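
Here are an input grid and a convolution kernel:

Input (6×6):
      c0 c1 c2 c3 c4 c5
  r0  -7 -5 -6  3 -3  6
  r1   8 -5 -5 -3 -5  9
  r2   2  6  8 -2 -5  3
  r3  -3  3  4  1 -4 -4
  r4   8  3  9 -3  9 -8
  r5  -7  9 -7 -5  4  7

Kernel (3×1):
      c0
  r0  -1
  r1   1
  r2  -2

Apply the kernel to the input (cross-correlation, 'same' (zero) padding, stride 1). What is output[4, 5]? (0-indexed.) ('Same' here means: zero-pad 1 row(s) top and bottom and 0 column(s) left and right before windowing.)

-18

The receptive field on the zero-padded input at this output position is [-4 / -8 / 7]. Elementwise product with the kernel and sum: -4·-1 + -8·1 + 7·-2.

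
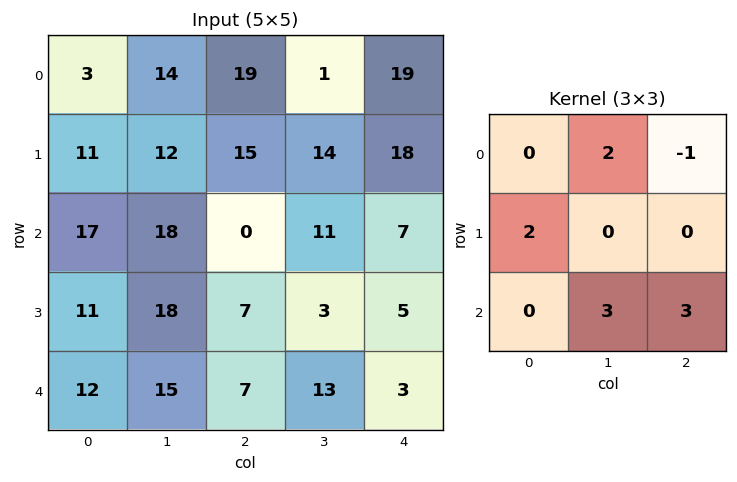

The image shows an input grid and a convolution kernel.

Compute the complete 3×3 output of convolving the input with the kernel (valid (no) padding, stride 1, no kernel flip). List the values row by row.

85 94 67
118 82 34
124 85 77

Output[0,0]: The receptive field on the input at this output position is [3 14 19 / 11 12 15 / 17 18 0]. Elementwise product with the kernel and sum: 14·2 + 19·-1 + 11·2 + 18·3 + 0·3.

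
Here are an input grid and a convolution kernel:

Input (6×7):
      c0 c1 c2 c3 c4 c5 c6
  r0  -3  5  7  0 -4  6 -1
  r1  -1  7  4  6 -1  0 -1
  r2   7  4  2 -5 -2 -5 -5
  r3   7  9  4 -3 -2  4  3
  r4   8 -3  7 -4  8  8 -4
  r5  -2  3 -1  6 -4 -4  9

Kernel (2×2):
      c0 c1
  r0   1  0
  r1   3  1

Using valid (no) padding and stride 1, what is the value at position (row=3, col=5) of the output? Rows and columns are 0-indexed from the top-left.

24

The receptive field on the input at this output position is [4 3 / 8 -4]. Elementwise product with the kernel and sum: 4·1 + 8·3 + -4·1.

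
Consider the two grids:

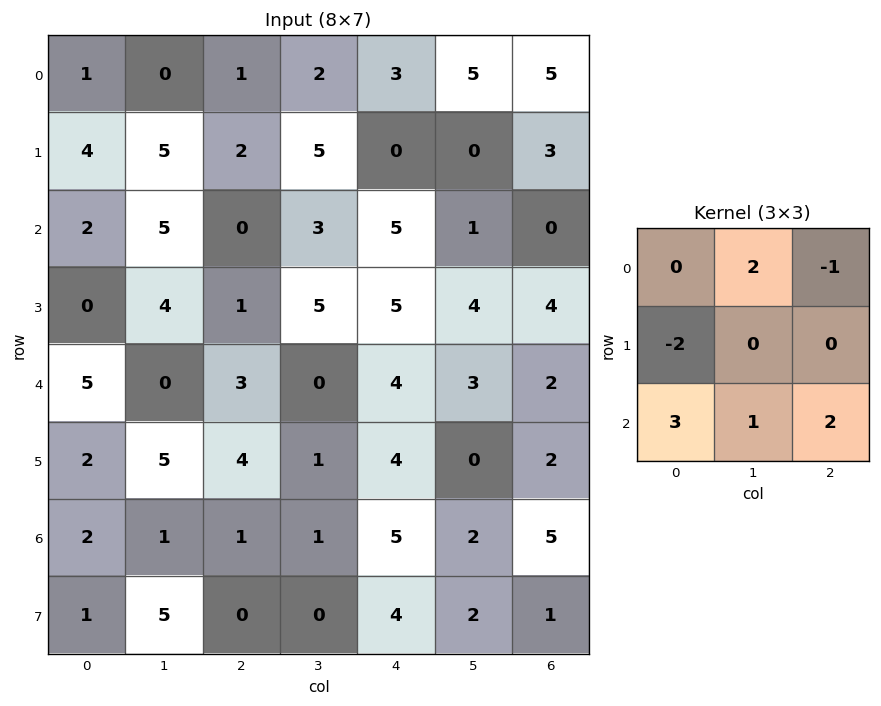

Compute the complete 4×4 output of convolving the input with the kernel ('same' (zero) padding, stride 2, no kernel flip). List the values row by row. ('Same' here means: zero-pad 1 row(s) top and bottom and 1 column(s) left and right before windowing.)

Output[0,0]: The receptive field on the zero-padded input at this output position is [0 0 0 / 0 1 0 / 0 4 5]. Elementwise product with the kernel and sum: 0·2 + 0·-1 + 0·-2 + 0·3 + 4·1 + 5·2.

14 27 11 -7
11 12 22 20
8 18 13 4
10 20 14 7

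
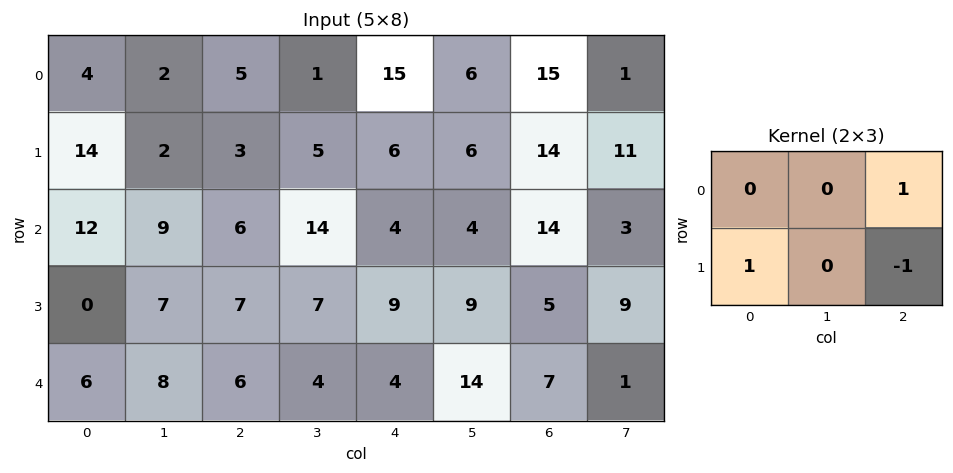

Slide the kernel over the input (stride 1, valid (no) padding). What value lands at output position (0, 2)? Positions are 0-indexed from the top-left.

12

The receptive field on the input at this output position is [5 1 15 / 3 5 6]. Elementwise product with the kernel and sum: 15·1 + 3·1 + 6·-1.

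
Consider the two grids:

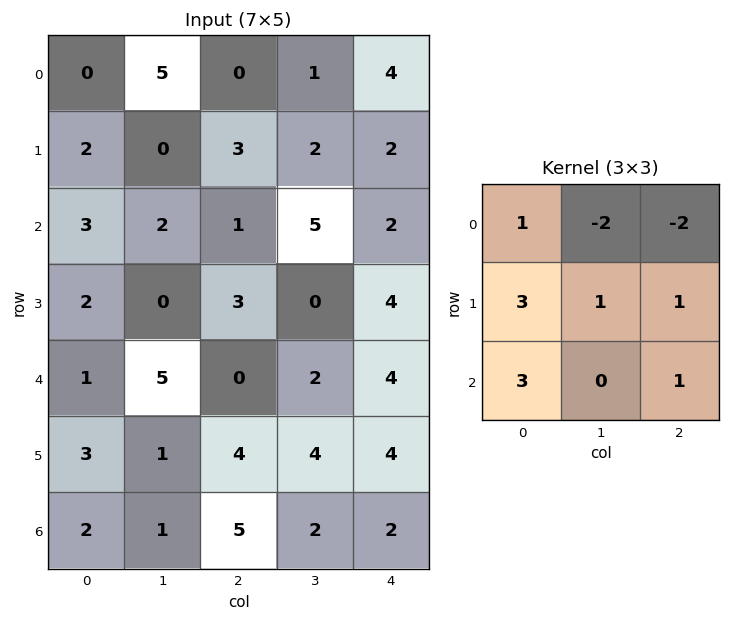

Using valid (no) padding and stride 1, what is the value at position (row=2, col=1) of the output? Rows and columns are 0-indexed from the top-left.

The receptive field on the input at this output position is [2 1 5 / 0 3 0 / 5 0 2]. Elementwise product with the kernel and sum: 2·1 + 1·-2 + 5·-2 + 0·3 + 3·1 + 0·1 + 5·3 + 2·1.

10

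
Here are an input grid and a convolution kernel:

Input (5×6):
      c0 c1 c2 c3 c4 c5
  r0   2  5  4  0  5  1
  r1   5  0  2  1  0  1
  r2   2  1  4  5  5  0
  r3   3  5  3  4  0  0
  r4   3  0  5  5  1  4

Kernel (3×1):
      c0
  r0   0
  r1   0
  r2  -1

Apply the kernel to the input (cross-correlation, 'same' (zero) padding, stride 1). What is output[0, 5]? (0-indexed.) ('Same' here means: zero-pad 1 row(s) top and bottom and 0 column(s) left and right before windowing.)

-1

The receptive field on the zero-padded input at this output position is [0 / 1 / 1]. Elementwise product with the kernel and sum: 1·-1.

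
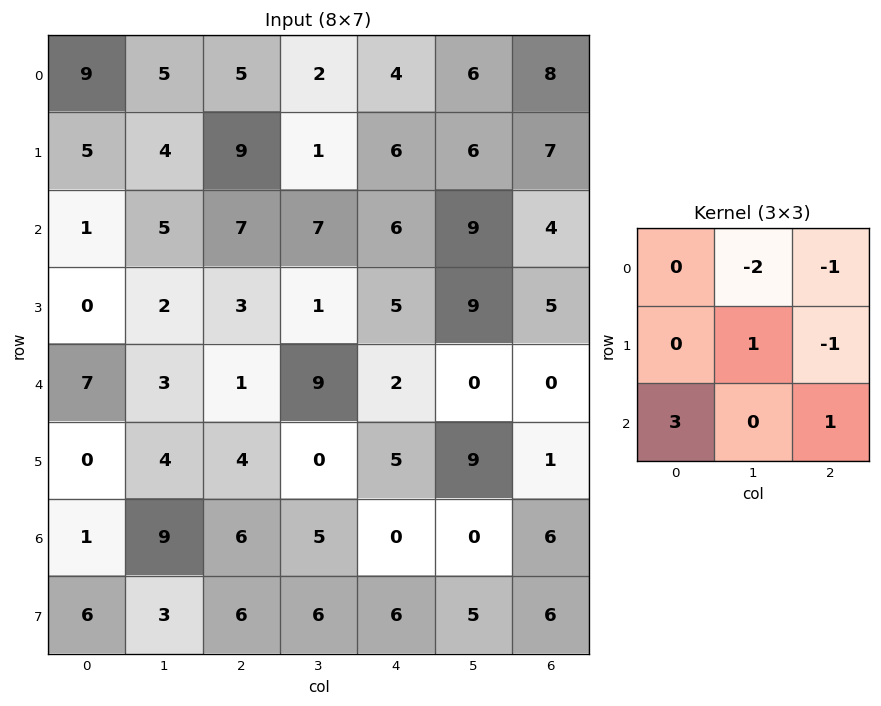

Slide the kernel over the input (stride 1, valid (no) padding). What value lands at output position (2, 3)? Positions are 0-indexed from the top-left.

2

The receptive field on the input at this output position is [7 6 9 / 1 5 9 / 9 2 0]. Elementwise product with the kernel and sum: 6·-2 + 9·-1 + 5·1 + 9·-1 + 9·3 + 0·1.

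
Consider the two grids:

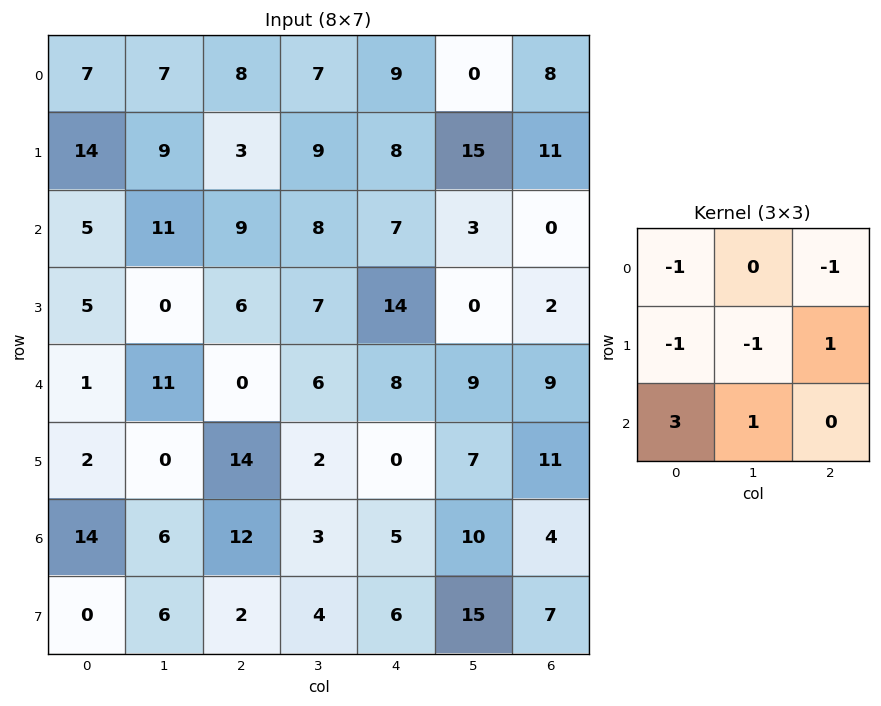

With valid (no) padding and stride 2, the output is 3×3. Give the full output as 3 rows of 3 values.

-9 14 -5
1 -9 14
59 15 12

Output[0,0]: The receptive field on the input at this output position is [7 7 8 / 14 9 3 / 5 11 9]. Elementwise product with the kernel and sum: 7·-1 + 8·-1 + 14·-1 + 9·-1 + 3·1 + 5·3 + 11·1.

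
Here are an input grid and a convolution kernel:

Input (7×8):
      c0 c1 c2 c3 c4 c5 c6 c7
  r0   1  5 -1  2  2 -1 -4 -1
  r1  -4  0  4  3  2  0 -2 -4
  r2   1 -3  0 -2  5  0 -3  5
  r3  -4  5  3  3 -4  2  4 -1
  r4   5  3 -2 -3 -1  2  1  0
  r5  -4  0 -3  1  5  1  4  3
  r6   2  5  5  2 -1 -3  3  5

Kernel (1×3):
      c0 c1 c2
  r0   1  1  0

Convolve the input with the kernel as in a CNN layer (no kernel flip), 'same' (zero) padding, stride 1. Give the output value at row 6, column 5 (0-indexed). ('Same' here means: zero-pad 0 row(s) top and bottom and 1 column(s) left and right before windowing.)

The receptive field on the zero-padded input at this output position is [-1 -3 3]. Elementwise product with the kernel and sum: -1·1 + -3·1.

-4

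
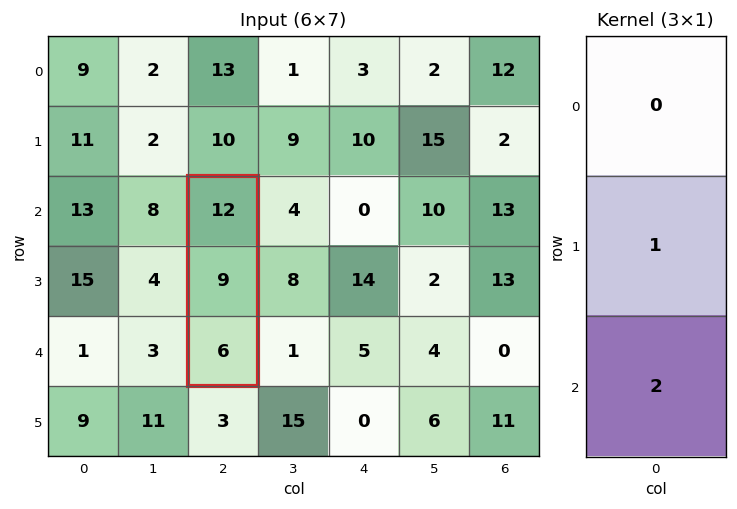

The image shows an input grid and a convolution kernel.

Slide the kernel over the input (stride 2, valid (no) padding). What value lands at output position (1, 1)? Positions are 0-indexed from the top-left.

The receptive field on the input at this output position is [12 / 9 / 6]. Elementwise product with the kernel and sum: 9·1 + 6·2.

21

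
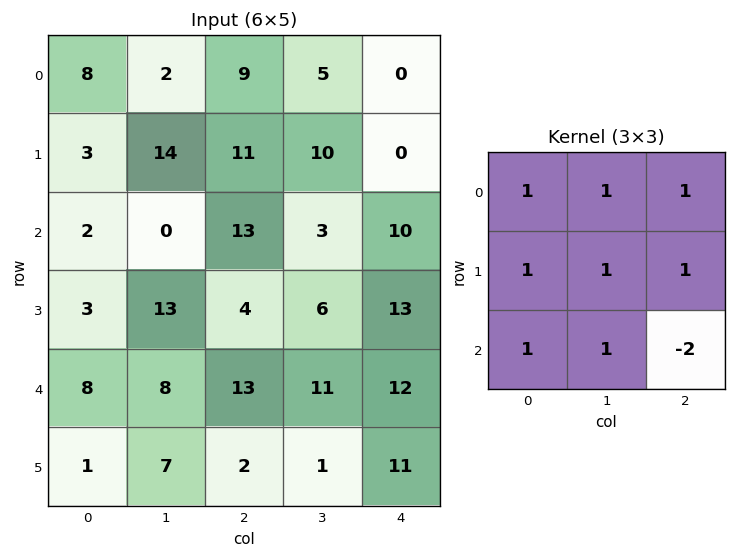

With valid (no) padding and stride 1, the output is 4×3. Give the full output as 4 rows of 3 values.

23 58 31
51 56 31
25 38 49
53 62 40

Output[0,0]: The receptive field on the input at this output position is [8 2 9 / 3 14 11 / 2 0 13]. Elementwise product with the kernel and sum: 8·1 + 2·1 + 9·1 + 3·1 + 14·1 + 11·1 + 2·1 + 0·1 + 13·-2.
Output[0,1]: The receptive field on the input at this output position is [2 9 5 / 14 11 10 / 0 13 3]. Elementwise product with the kernel and sum: 2·1 + 9·1 + 5·1 + 14·1 + 11·1 + 10·1 + 0·1 + 13·1 + 3·-2.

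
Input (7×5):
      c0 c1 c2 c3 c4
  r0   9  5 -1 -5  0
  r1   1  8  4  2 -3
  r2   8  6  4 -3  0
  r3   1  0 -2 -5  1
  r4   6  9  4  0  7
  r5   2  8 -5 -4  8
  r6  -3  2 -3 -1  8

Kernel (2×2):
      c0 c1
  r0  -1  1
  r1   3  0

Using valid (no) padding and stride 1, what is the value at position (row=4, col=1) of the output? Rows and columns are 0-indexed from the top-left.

19

The receptive field on the input at this output position is [9 4 / 8 -5]. Elementwise product with the kernel and sum: 9·-1 + 4·1 + 8·3.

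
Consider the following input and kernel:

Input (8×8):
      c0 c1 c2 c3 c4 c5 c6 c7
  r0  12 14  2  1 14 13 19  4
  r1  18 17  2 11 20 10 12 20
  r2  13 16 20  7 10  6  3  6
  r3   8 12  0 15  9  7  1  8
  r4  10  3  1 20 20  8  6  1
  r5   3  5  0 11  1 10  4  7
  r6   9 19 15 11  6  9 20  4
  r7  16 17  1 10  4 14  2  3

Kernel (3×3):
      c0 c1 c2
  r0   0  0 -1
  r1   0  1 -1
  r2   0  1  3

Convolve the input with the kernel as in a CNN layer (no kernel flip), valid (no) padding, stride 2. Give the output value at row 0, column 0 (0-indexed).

89

The receptive field on the input at this output position is [12 14 2 / 18 17 2 / 13 16 20]. Elementwise product with the kernel and sum: 2·-1 + 17·1 + 2·-1 + 16·1 + 20·3.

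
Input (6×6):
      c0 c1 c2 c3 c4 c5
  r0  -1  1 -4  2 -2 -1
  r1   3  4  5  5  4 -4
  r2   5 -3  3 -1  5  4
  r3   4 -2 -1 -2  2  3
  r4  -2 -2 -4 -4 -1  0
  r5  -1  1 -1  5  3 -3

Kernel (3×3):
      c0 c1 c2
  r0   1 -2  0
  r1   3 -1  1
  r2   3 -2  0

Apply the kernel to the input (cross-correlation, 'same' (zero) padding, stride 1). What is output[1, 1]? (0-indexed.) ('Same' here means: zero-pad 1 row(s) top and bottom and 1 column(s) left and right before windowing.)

The receptive field on the zero-padded input at this output position is [-1 1 -4 / 3 4 5 / 5 -3 3]. Elementwise product with the kernel and sum: -1·1 + 1·-2 + 3·3 + 4·-1 + 5·1 + 5·3 + -3·-2.

28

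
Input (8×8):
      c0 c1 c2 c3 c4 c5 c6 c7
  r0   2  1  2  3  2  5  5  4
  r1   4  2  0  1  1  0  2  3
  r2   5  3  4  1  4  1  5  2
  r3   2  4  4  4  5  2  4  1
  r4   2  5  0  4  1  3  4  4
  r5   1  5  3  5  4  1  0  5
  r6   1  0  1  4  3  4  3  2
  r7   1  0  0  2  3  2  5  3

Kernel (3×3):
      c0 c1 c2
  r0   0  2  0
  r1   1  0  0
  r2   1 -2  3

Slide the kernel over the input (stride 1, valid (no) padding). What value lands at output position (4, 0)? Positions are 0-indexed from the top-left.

The receptive field on the input at this output position is [2 5 0 / 1 5 3 / 1 0 1]. Elementwise product with the kernel and sum: 5·2 + 1·1 + 1·1 + 0·-2 + 1·3.

15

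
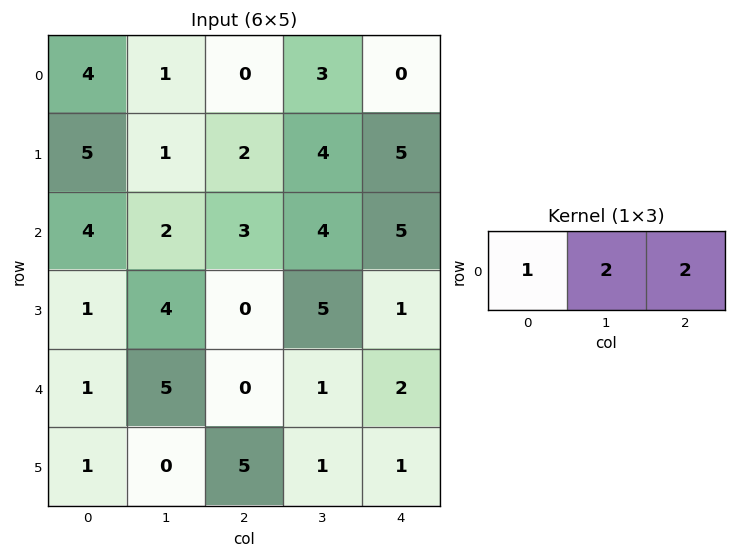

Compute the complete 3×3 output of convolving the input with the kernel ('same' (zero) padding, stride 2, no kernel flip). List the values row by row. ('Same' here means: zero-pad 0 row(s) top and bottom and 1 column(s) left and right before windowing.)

10 7 3
12 16 14
12 7 5

Output[0,0]: The receptive field on the zero-padded input at this output position is [0 4 1]. Elementwise product with the kernel and sum: 0·1 + 4·2 + 1·2.
Output[0,1]: The receptive field on the zero-padded input at this output position is [1 0 3]. Elementwise product with the kernel and sum: 1·1 + 0·2 + 3·2.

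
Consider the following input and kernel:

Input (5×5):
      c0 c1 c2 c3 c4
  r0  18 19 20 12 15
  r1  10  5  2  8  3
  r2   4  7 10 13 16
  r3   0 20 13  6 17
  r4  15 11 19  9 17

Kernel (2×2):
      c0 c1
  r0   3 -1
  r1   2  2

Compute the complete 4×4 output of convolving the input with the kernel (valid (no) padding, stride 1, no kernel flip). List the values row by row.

65 51 68 43
47 47 44 79
45 77 55 69
32 107 89 53

Output[0,0]: The receptive field on the input at this output position is [18 19 / 10 5]. Elementwise product with the kernel and sum: 18·3 + 19·-1 + 10·2 + 5·2.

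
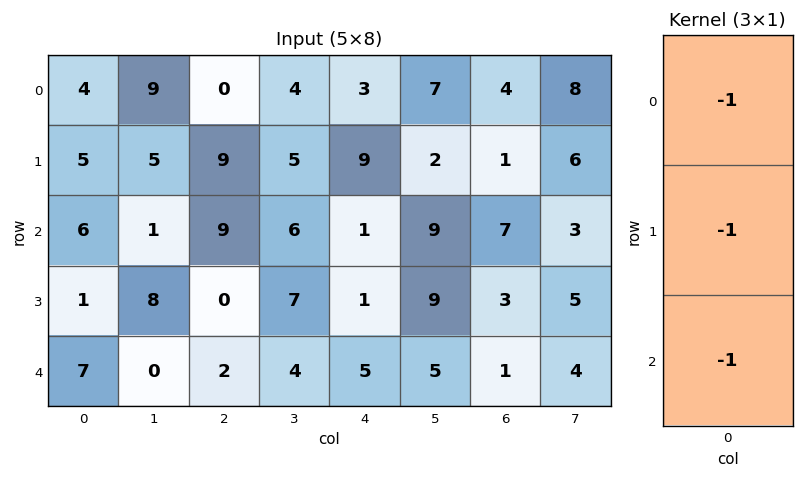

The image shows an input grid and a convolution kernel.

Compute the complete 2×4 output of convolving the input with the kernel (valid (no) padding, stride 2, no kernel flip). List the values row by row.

-15 -18 -13 -12
-14 -11 -7 -11

Output[0,0]: The receptive field on the input at this output position is [4 / 5 / 6]. Elementwise product with the kernel and sum: 4·-1 + 5·-1 + 6·-1.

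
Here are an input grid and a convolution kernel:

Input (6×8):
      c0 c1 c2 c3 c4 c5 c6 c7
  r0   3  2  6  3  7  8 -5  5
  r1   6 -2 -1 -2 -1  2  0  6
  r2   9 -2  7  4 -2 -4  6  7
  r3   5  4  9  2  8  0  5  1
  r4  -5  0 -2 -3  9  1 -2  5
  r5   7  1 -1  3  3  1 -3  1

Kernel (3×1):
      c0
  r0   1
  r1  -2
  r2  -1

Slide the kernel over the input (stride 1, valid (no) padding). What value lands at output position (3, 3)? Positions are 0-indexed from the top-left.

The receptive field on the input at this output position is [2 / -3 / 3]. Elementwise product with the kernel and sum: 2·1 + -3·-2 + 3·-1.

5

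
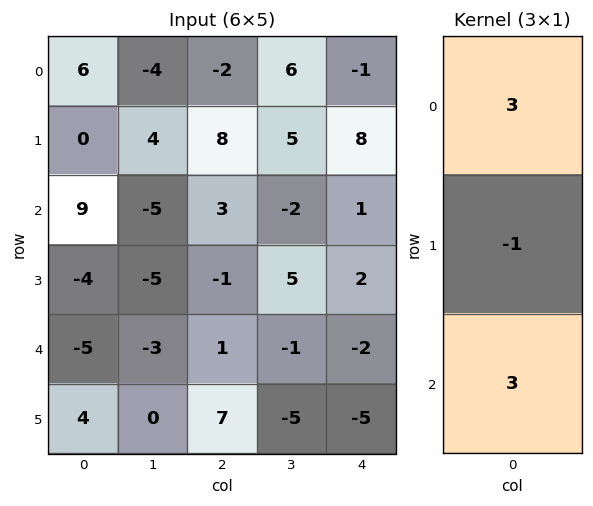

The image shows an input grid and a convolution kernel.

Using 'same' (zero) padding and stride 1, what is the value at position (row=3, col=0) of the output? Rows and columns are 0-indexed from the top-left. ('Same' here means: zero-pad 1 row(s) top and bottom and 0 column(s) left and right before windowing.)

The receptive field on the zero-padded input at this output position is [9 / -4 / -5]. Elementwise product with the kernel and sum: 9·3 + -4·-1 + -5·3.

16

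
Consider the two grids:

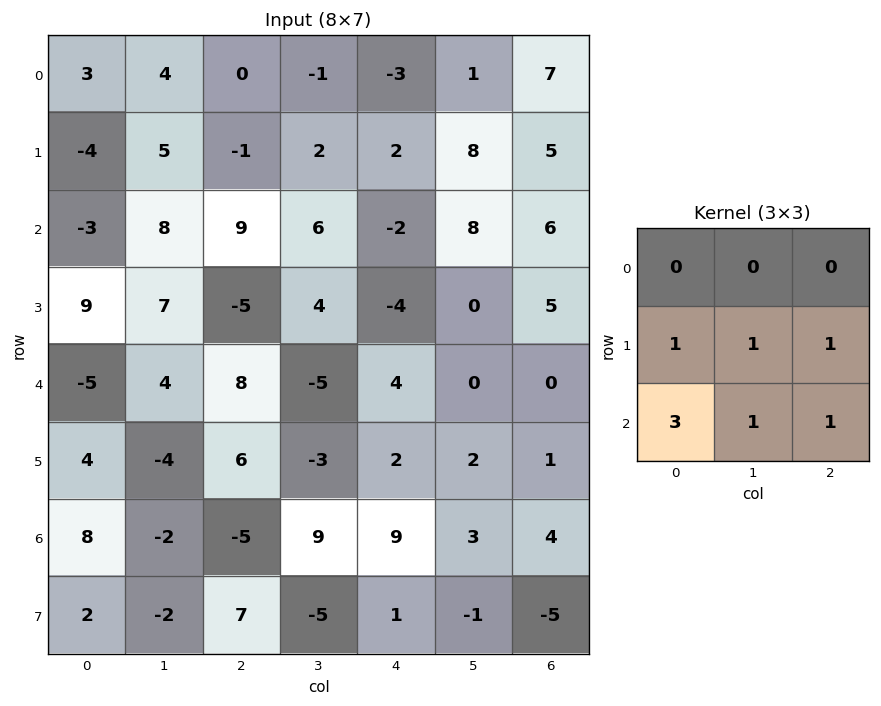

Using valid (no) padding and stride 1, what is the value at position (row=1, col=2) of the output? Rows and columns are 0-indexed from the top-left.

-2

The receptive field on the input at this output position is [-1 2 2 / 9 6 -2 / -5 4 -4]. Elementwise product with the kernel and sum: 9·1 + 6·1 + -2·1 + -5·3 + 4·1 + -4·1.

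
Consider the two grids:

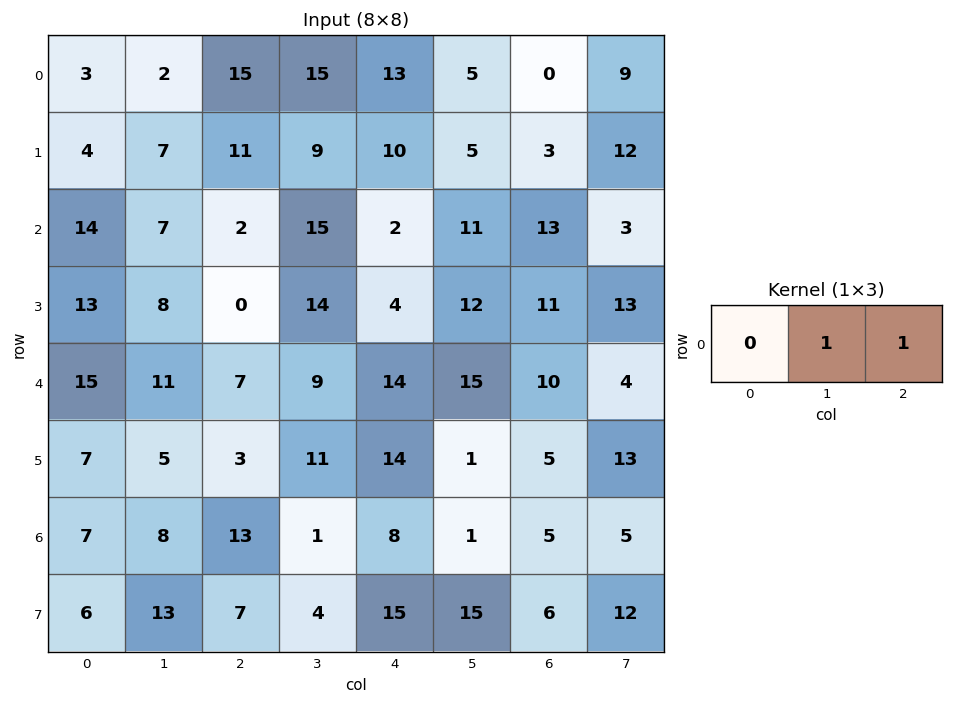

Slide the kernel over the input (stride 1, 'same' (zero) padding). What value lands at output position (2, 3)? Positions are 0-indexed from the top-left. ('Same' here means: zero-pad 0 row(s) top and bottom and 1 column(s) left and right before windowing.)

The receptive field on the zero-padded input at this output position is [2 15 2]. Elementwise product with the kernel and sum: 15·1 + 2·1.

17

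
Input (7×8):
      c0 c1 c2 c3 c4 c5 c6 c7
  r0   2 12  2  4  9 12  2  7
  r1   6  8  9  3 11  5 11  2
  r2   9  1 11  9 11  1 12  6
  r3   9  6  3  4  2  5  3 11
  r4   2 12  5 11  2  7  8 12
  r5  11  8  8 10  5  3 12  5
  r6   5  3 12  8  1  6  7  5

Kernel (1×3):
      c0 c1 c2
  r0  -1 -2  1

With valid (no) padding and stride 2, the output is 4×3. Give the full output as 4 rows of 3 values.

Output[0,0]: The receptive field on the input at this output position is [2 12 2]. Elementwise product with the kernel and sum: 2·-1 + 12·-2 + 2·1.
Output[0,1]: The receptive field on the input at this output position is [2 4 9]. Elementwise product with the kernel and sum: 2·-1 + 4·-2 + 9·1.

-24 -1 -31
0 -18 -1
-21 -25 -8
1 -27 -6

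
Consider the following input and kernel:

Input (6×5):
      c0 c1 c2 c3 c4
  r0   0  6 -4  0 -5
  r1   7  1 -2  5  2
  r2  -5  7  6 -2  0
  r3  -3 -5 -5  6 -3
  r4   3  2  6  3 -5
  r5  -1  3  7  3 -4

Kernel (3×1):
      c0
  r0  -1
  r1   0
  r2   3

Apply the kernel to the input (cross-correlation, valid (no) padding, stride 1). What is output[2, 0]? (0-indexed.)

14

The receptive field on the input at this output position is [-5 / -3 / 3]. Elementwise product with the kernel and sum: -5·-1 + 3·3.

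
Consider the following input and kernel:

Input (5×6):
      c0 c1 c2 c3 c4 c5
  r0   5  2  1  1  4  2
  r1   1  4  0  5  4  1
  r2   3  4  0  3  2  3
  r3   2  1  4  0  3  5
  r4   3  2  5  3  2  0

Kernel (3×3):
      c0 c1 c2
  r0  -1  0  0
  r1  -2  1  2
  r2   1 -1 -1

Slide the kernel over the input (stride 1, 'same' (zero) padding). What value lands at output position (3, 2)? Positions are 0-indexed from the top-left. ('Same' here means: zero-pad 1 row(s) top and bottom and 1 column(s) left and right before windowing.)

-8

The receptive field on the zero-padded input at this output position is [4 0 3 / 1 4 0 / 2 5 3]. Elementwise product with the kernel and sum: 4·-1 + 1·-2 + 4·1 + 0·2 + 2·1 + 5·-1 + 3·-1.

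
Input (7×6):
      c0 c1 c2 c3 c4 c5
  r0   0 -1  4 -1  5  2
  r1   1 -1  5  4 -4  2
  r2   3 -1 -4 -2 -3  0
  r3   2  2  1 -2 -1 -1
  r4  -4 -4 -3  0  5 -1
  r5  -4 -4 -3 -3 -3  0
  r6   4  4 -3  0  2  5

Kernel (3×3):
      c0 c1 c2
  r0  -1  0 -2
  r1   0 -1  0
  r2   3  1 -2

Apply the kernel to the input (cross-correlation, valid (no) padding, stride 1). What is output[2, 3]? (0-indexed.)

The receptive field on the input at this output position is [-2 -3 0 / -2 -1 -1 / 0 5 -1]. Elementwise product with the kernel and sum: -2·-1 + 0·-2 + -1·-1 + 0·3 + 5·1 + -1·-2.

10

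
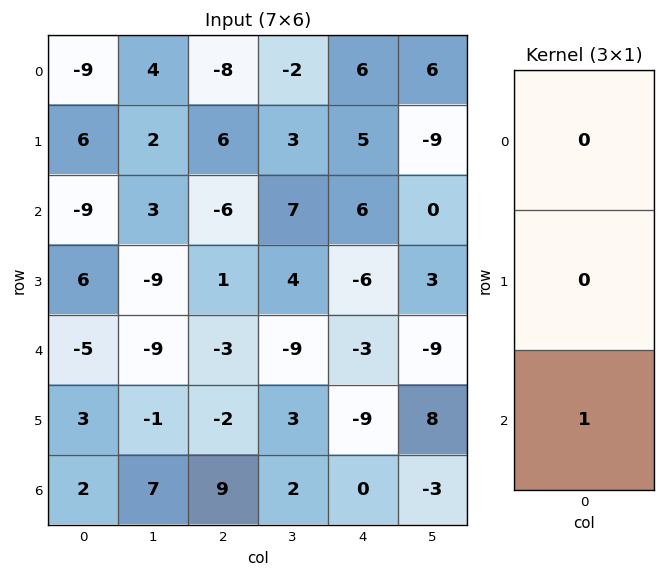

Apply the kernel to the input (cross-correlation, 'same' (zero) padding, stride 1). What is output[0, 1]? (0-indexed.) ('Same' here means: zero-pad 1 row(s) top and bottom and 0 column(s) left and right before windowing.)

2

The receptive field on the zero-padded input at this output position is [0 / 4 / 2]. Elementwise product with the kernel and sum: 2·1.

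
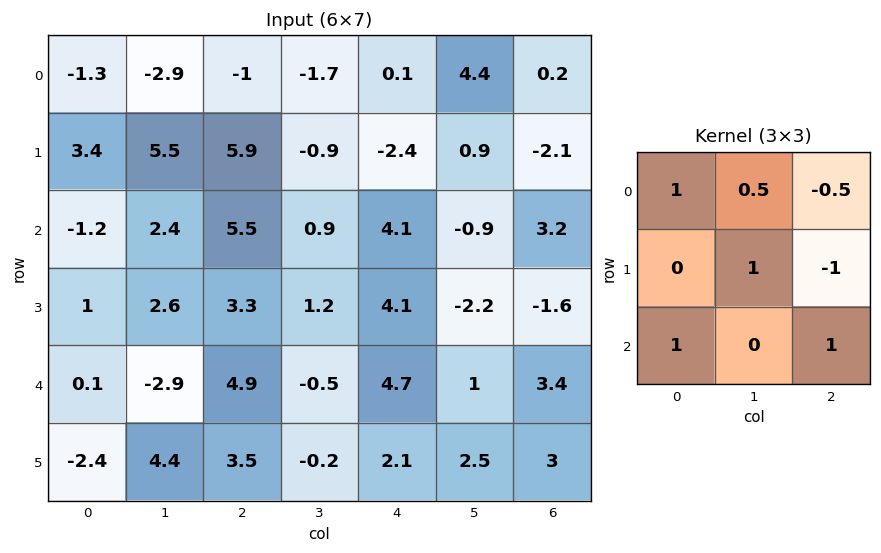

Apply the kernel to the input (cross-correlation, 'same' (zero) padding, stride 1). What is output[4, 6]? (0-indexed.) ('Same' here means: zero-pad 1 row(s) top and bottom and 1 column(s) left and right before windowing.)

2.9

The receptive field on the zero-padded input at this output position is [-2.2 -1.6 0 / 1 3.4 0 / 2.5 3 0]. Elementwise product with the kernel and sum: -2.2·1 + -1.6·0.5 + 0·-0.5 + 3.4·1 + 0·-1 + 2.5·1 + 0·1.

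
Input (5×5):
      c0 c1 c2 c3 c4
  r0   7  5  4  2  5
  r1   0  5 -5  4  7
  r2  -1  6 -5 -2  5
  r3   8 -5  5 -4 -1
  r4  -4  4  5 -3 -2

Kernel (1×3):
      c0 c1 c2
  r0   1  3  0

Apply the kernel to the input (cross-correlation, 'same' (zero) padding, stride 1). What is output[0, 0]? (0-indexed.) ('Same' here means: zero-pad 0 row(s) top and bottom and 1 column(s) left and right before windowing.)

21

The receptive field on the zero-padded input at this output position is [0 7 5]. Elementwise product with the kernel and sum: 0·1 + 7·3.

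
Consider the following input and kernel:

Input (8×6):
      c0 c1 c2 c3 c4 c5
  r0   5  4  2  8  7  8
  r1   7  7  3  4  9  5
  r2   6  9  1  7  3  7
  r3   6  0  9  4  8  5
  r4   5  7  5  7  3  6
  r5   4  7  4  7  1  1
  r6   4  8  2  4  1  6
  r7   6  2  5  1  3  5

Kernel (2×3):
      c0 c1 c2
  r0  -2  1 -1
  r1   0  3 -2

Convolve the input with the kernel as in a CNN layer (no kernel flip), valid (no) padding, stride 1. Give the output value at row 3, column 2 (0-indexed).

-7

The receptive field on the input at this output position is [9 4 8 / 5 7 3]. Elementwise product with the kernel and sum: 9·-2 + 4·1 + 8·-1 + 7·3 + 3·-2.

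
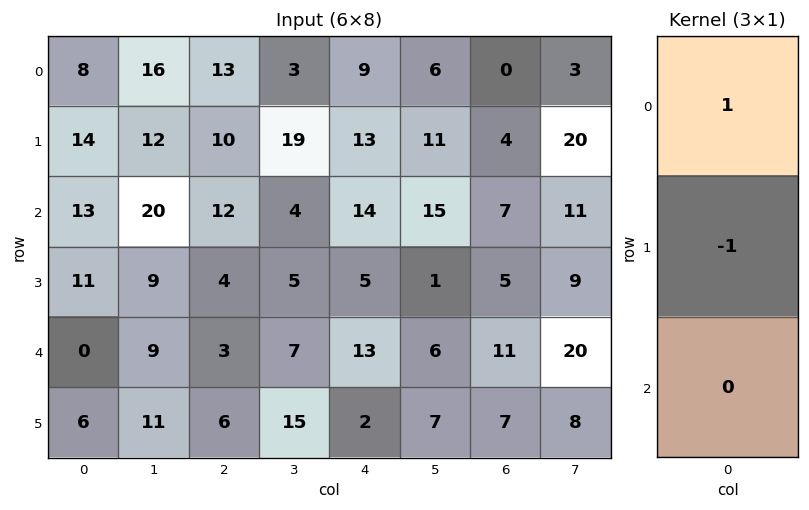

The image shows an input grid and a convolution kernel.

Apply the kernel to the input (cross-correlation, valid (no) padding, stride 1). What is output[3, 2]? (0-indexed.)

The receptive field on the input at this output position is [4 / 3 / 6]. Elementwise product with the kernel and sum: 4·1 + 3·-1.

1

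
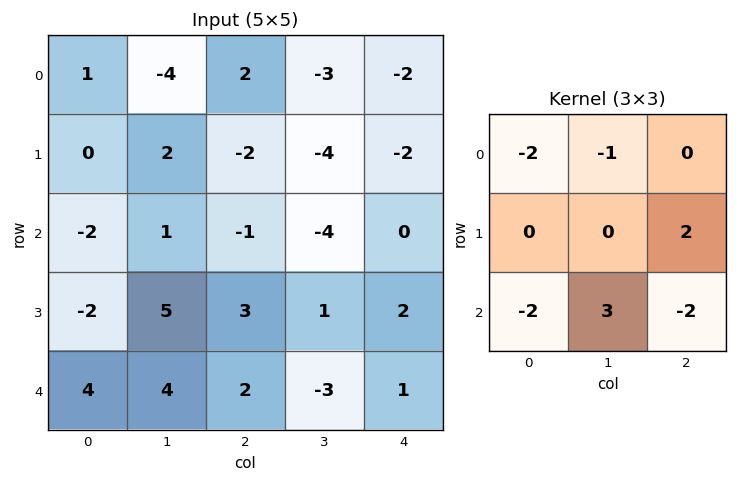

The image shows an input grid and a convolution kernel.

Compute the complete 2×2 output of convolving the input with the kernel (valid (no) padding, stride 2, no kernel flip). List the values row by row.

Output[0,0]: The receptive field on the input at this output position is [1 -4 2 / 0 2 -2 / -2 1 -1]. Elementwise product with the kernel and sum: 1·-2 + -4·-1 + -2·2 + -2·-2 + 1·3 + -1·-2.

7 -15
9 -5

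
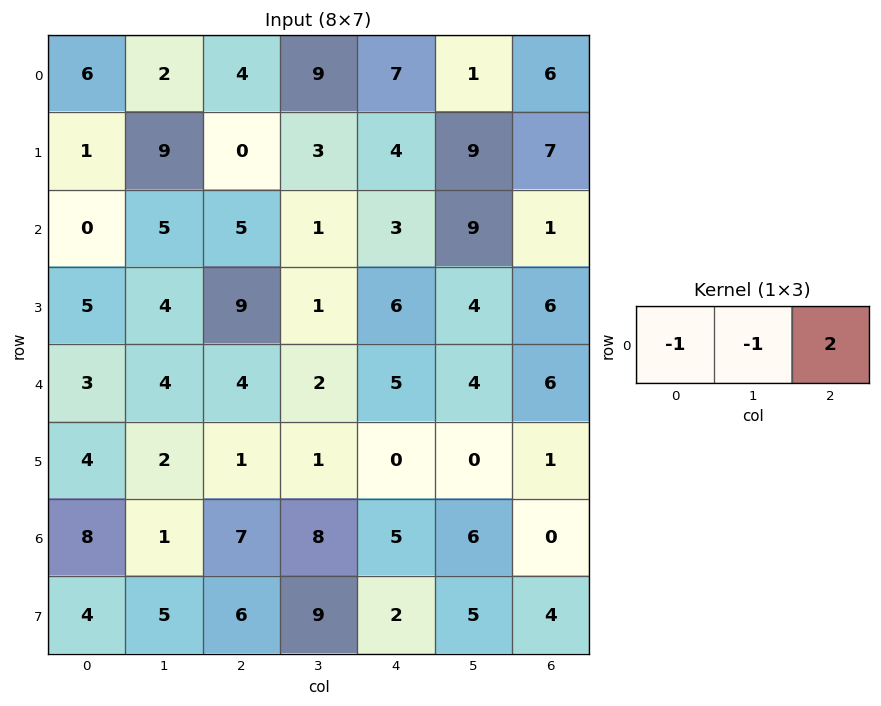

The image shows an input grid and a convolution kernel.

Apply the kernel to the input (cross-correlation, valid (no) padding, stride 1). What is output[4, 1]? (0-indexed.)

The receptive field on the input at this output position is [4 4 2]. Elementwise product with the kernel and sum: 4·-1 + 4·-1 + 2·2.

-4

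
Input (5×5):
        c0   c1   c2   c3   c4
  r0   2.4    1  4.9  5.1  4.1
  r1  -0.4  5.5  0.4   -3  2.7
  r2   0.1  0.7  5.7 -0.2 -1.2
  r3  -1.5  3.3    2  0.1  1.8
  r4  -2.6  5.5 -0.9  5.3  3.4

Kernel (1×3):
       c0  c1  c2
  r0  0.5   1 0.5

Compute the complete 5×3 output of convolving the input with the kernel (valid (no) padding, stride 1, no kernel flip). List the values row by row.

Output[0,0]: The receptive field on the input at this output position is [2.4 1 4.9]. Elementwise product with the kernel and sum: 2.4·0.5 + 1·1 + 4.9·0.5.

4.65 7.95 9.6
5.5 1.65 -1.45
3.6 5.95 2.05
3.55 3.7 2
3.75 4.5 6.55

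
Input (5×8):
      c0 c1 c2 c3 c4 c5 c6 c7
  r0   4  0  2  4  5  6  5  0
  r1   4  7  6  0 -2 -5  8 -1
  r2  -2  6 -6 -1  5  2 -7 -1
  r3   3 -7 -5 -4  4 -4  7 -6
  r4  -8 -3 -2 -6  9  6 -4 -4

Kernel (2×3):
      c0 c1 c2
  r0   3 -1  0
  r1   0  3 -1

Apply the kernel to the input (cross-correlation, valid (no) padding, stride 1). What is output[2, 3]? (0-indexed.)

8

The receptive field on the input at this output position is [-1 5 2 / -4 4 -4]. Elementwise product with the kernel and sum: -1·3 + 5·-1 + 4·3 + -4·-1.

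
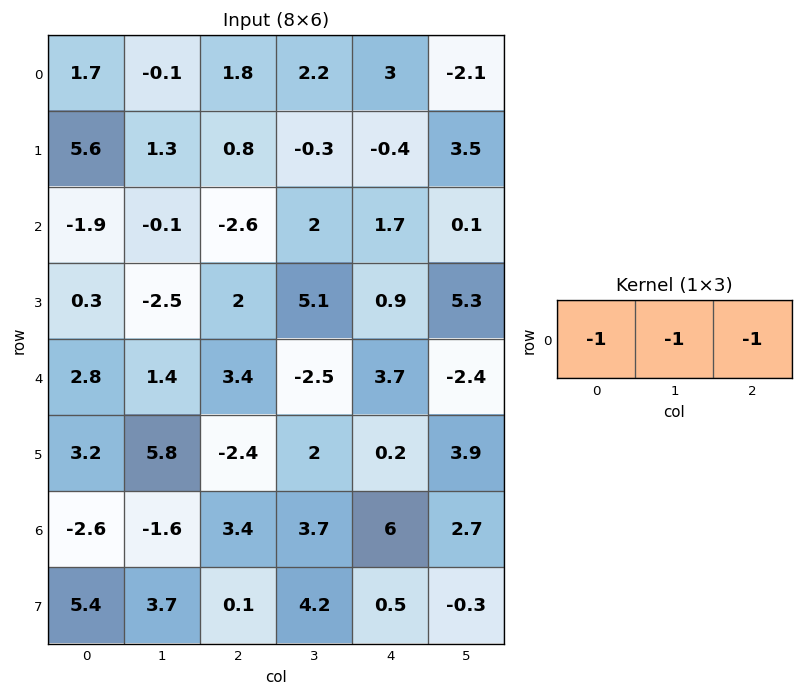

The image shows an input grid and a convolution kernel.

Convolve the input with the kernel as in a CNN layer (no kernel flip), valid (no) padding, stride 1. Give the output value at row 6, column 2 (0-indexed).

-13.1

The receptive field on the input at this output position is [3.4 3.7 6]. Elementwise product with the kernel and sum: 3.4·-1 + 3.7·-1 + 6·-1.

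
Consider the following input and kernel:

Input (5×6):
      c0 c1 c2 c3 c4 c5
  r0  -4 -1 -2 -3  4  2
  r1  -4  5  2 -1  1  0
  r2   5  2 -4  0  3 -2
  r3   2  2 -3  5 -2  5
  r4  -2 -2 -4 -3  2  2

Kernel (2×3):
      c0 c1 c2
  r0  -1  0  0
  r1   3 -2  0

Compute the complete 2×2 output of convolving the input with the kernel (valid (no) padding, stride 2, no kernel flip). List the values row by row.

-18 10
-3 -15

Output[0,0]: The receptive field on the input at this output position is [-4 -1 -2 / -4 5 2]. Elementwise product with the kernel and sum: -4·-1 + -4·3 + 5·-2.
Output[0,1]: The receptive field on the input at this output position is [-2 -3 4 / 2 -1 1]. Elementwise product with the kernel and sum: -2·-1 + 2·3 + -1·-2.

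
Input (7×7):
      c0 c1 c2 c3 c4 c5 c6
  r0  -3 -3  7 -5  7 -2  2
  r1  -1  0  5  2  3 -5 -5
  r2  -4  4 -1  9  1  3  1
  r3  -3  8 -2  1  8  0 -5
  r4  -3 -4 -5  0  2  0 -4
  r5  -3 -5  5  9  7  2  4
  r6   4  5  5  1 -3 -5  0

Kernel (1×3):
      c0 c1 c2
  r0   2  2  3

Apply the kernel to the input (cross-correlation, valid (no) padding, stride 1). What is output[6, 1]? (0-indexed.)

The receptive field on the input at this output position is [5 5 1]. Elementwise product with the kernel and sum: 5·2 + 5·2 + 1·3.

23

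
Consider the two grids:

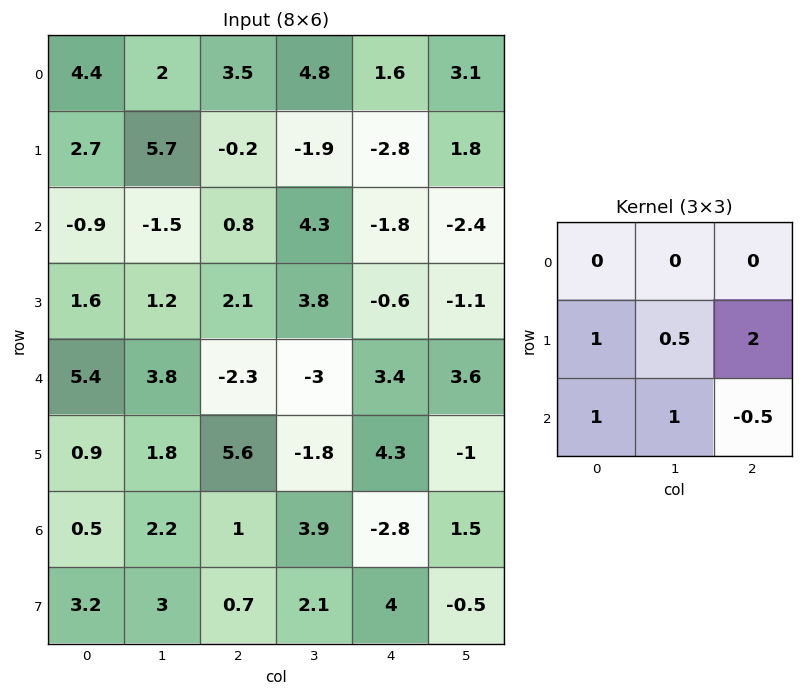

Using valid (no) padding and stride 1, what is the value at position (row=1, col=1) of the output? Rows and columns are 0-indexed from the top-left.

8.9

The receptive field on the input at this output position is [5.7 -0.2 -1.9 / -1.5 0.8 4.3 / 1.2 2.1 3.8]. Elementwise product with the kernel and sum: -1.5·1 + 0.8·0.5 + 4.3·2 + 1.2·1 + 2.1·1 + 3.8·-0.5.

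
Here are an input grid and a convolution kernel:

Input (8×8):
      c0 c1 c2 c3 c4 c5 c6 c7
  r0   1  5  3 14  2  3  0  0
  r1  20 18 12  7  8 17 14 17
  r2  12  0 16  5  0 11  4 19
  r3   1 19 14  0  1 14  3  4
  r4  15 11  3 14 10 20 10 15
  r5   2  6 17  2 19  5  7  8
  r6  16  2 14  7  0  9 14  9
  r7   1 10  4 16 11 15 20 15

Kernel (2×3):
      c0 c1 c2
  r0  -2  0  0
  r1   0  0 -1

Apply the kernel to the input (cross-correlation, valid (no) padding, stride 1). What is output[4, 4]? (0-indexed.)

-27

The receptive field on the input at this output position is [10 20 10 / 19 5 7]. Elementwise product with the kernel and sum: 10·-2 + 7·-1.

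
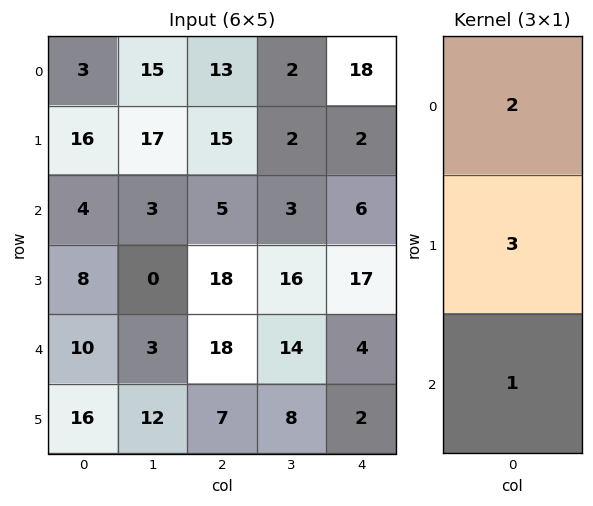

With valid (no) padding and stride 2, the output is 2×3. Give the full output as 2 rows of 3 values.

58 76 48
42 82 67

Output[0,0]: The receptive field on the input at this output position is [3 / 16 / 4]. Elementwise product with the kernel and sum: 3·2 + 16·3 + 4·1.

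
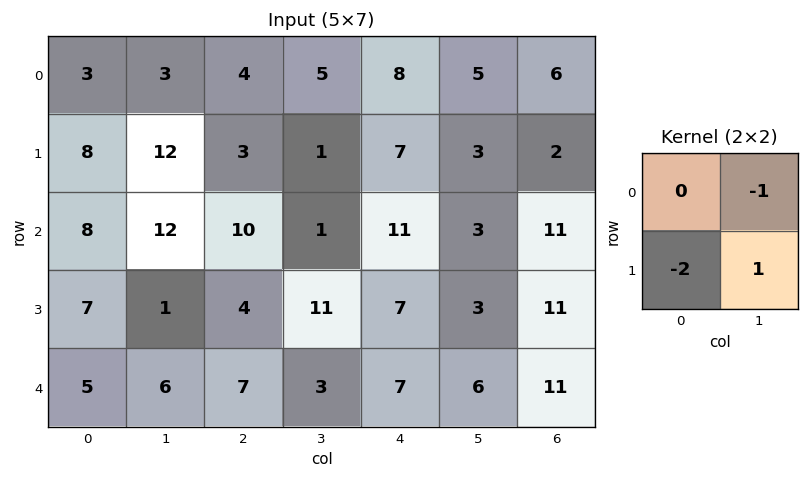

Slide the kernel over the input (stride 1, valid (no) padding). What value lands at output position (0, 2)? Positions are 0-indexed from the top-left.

-10

The receptive field on the input at this output position is [4 5 / 3 1]. Elementwise product with the kernel and sum: 5·-1 + 3·-2 + 1·1.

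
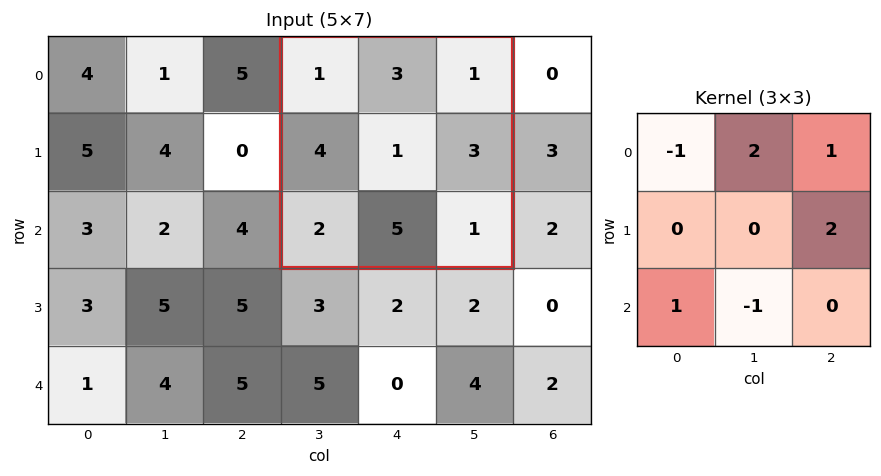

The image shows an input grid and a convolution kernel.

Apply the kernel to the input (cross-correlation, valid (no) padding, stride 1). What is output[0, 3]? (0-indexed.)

9

The receptive field on the input at this output position is [1 3 1 / 4 1 3 / 2 5 1]. Elementwise product with the kernel and sum: 1·-1 + 3·2 + 1·1 + 3·2 + 2·1 + 5·-1.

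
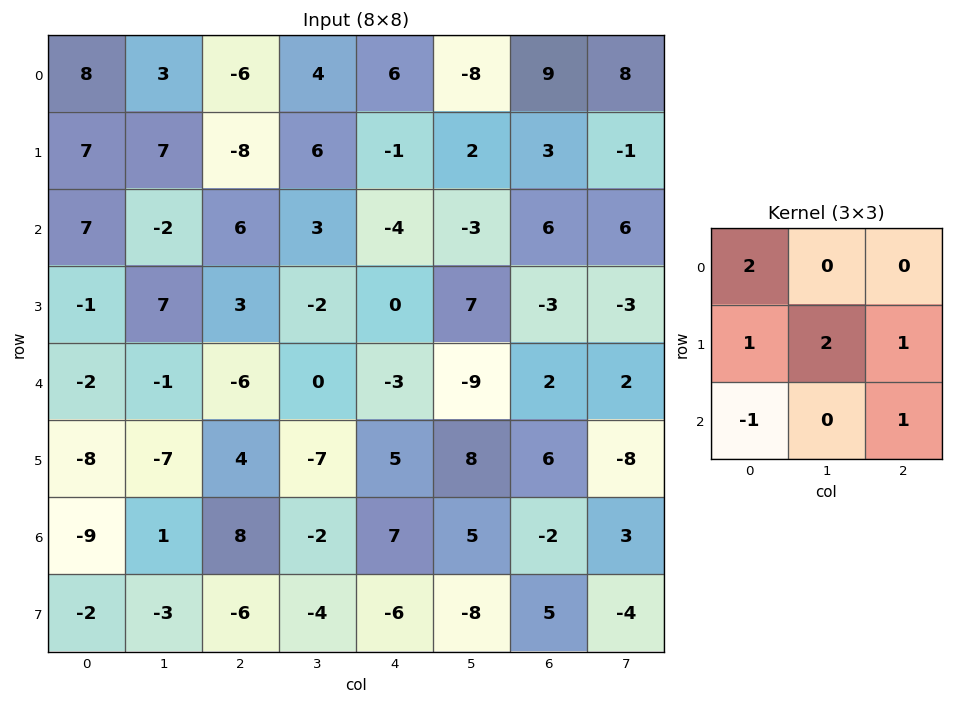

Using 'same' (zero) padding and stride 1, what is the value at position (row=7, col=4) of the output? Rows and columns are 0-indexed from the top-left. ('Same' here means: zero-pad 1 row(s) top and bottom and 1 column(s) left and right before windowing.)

The receptive field on the zero-padded input at this output position is [-2 7 5 / -4 -6 -8 / 0 0 0]. Elementwise product with the kernel and sum: -2·2 + -4·1 + -6·2 + -8·1 + 0·-1 + 0·1.

-28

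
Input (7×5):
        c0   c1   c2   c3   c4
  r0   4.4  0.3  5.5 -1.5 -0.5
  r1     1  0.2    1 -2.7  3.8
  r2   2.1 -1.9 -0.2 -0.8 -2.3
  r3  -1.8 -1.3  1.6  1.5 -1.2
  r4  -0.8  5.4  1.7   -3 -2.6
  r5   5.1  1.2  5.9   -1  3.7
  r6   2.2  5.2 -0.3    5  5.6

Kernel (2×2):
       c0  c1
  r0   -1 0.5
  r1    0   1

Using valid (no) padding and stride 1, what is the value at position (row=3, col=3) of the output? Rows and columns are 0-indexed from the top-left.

-4.7

The receptive field on the input at this output position is [1.5 -1.2 / -3 -2.6]. Elementwise product with the kernel and sum: 1.5·-1 + -1.2·0.5 + -2.6·1.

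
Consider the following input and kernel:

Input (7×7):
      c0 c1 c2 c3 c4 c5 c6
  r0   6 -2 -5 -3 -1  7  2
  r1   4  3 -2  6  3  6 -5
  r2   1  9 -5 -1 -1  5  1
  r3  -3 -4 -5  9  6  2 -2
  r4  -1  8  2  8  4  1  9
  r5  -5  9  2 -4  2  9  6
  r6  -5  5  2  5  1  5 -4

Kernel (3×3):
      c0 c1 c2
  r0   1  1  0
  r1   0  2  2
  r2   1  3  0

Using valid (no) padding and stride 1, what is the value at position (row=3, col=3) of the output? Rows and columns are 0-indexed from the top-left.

The receptive field on the input at this output position is [9 6 2 / 8 4 1 / -4 2 9]. Elementwise product with the kernel and sum: 9·1 + 6·1 + 4·2 + 1·2 + -4·1 + 2·3.

27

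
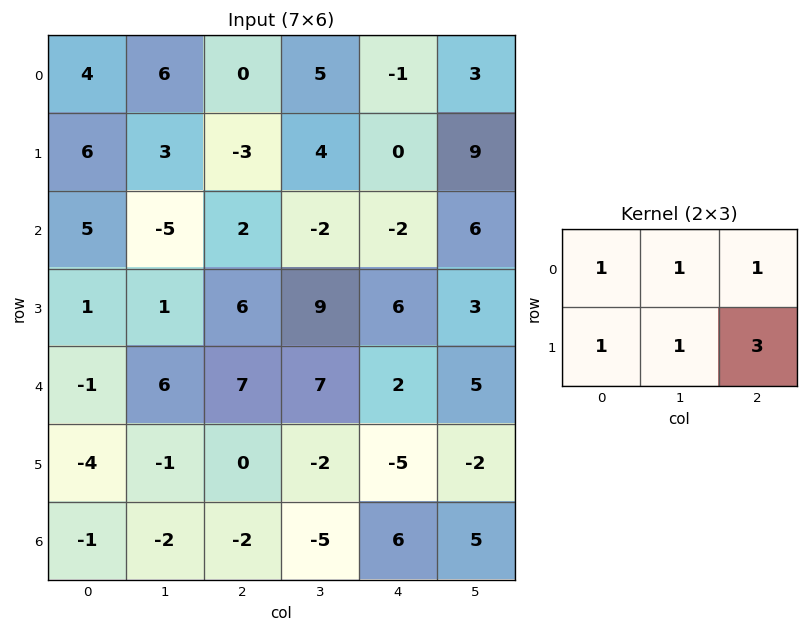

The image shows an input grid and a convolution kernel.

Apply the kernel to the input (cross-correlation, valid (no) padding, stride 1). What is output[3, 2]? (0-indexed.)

41

The receptive field on the input at this output position is [6 9 6 / 7 7 2]. Elementwise product with the kernel and sum: 6·1 + 9·1 + 6·1 + 7·1 + 7·1 + 2·3.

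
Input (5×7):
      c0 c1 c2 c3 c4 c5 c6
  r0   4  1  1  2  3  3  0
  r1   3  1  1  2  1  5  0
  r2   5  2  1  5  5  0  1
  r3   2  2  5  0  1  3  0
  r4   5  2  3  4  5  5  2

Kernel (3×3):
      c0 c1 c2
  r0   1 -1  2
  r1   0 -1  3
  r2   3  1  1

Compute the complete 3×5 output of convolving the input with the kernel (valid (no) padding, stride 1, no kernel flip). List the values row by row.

Output[0,0]: The receptive field on the input at this output position is [4 1 1 / 3 1 1 / 5 2 1]. Elementwise product with the kernel and sum: 4·1 + 1·-1 + 1·2 + 1·-1 + 1·3 + 5·3 + 2·1 + 1·1.

25 21 19 39 11
18 29 27 10 5
38 19 27 30 26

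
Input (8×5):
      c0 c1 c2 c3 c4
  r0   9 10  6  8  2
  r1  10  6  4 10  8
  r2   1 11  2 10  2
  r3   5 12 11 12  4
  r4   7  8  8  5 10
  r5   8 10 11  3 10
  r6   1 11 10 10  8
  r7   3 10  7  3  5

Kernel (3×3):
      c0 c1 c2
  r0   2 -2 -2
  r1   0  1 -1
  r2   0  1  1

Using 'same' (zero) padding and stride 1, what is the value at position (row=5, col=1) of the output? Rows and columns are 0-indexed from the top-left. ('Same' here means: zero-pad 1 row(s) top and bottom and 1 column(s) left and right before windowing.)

2

The receptive field on the zero-padded input at this output position is [7 8 8 / 8 10 11 / 1 11 10]. Elementwise product with the kernel and sum: 7·2 + 8·-2 + 8·-2 + 10·1 + 11·-1 + 11·1 + 10·1.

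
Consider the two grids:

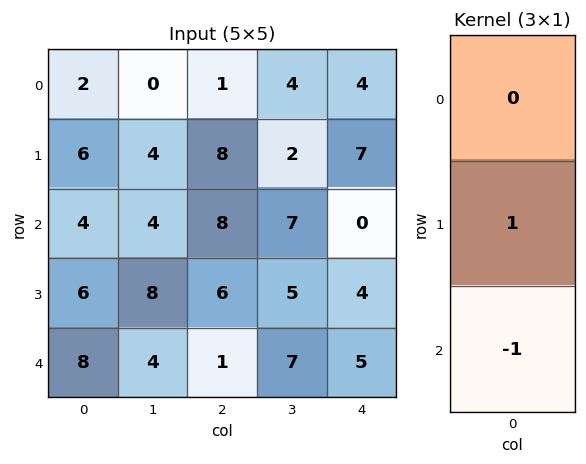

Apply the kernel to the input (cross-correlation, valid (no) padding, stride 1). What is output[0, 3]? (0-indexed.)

-5

The receptive field on the input at this output position is [4 / 2 / 7]. Elementwise product with the kernel and sum: 2·1 + 7·-1.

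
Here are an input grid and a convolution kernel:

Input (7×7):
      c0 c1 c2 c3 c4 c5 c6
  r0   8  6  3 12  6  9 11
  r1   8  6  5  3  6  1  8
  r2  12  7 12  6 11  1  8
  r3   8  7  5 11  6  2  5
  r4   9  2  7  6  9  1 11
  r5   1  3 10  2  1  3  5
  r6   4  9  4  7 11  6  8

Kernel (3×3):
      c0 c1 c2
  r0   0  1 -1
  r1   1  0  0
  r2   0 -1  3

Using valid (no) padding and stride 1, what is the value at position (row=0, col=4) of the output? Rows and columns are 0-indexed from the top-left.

27

The receptive field on the input at this output position is [6 9 11 / 6 1 8 / 11 1 8]. Elementwise product with the kernel and sum: 9·1 + 11·-1 + 6·1 + 1·-1 + 8·3.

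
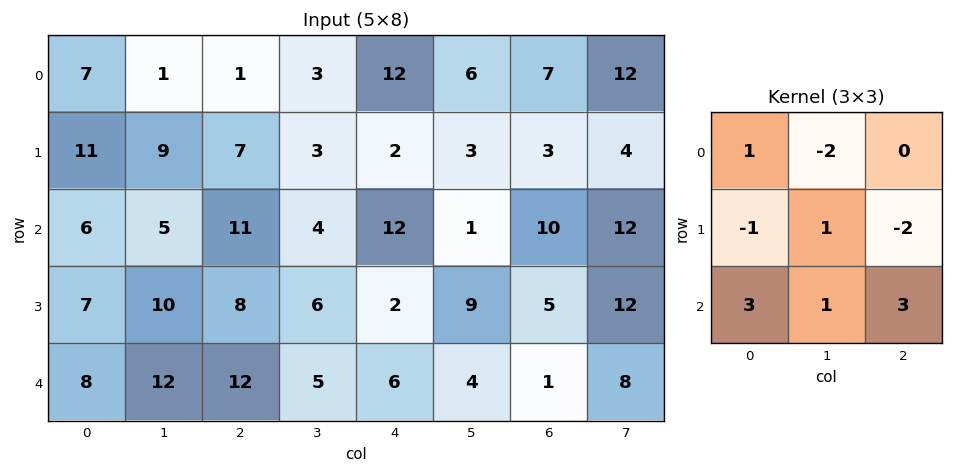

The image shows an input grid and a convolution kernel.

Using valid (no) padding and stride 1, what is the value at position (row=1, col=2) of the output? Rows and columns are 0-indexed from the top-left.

6

The receptive field on the input at this output position is [7 3 2 / 11 4 12 / 8 6 2]. Elementwise product with the kernel and sum: 7·1 + 3·-2 + 11·-1 + 4·1 + 12·-2 + 8·3 + 6·1 + 2·3.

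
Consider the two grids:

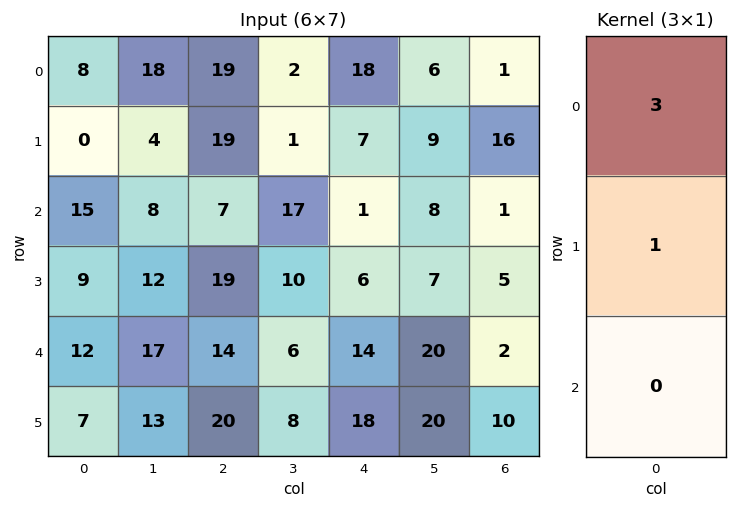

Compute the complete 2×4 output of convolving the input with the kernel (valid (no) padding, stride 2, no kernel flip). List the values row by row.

24 76 61 19
54 40 9 8

Output[0,0]: The receptive field on the input at this output position is [8 / 0 / 15]. Elementwise product with the kernel and sum: 8·3 + 0·1.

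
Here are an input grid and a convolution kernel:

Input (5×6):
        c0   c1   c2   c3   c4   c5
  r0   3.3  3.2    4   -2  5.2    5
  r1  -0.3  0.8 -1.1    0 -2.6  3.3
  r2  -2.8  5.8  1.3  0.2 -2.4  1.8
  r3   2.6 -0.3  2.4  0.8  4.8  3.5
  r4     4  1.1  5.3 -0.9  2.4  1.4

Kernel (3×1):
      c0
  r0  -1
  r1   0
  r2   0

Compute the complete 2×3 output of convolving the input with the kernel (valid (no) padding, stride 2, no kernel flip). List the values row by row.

-3.3 -4 -5.2
2.8 -1.3 2.4

Output[0,0]: The receptive field on the input at this output position is [3.3 / -0.3 / -2.8]. Elementwise product with the kernel and sum: 3.3·-1.
Output[0,1]: The receptive field on the input at this output position is [4 / -1.1 / 1.3]. Elementwise product with the kernel and sum: 4·-1.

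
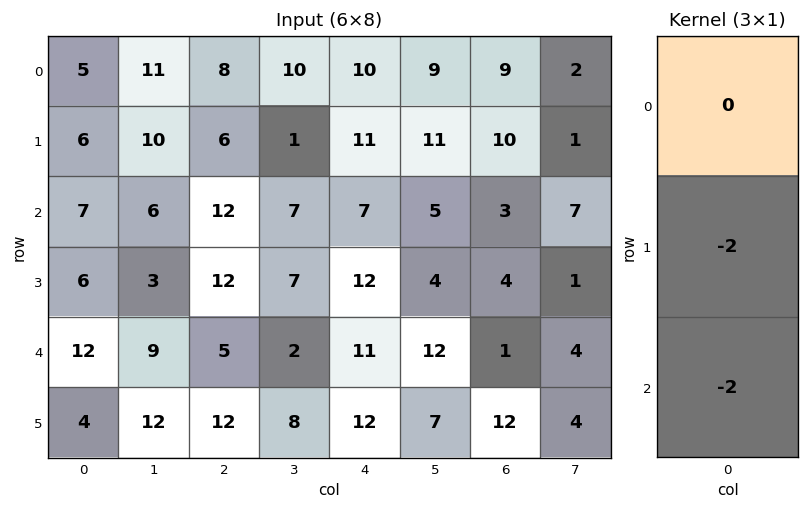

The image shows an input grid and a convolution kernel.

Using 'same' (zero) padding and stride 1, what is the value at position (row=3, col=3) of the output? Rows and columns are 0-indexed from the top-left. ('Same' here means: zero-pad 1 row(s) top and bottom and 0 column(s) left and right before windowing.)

-18

The receptive field on the zero-padded input at this output position is [7 / 7 / 2]. Elementwise product with the kernel and sum: 7·-2 + 2·-2.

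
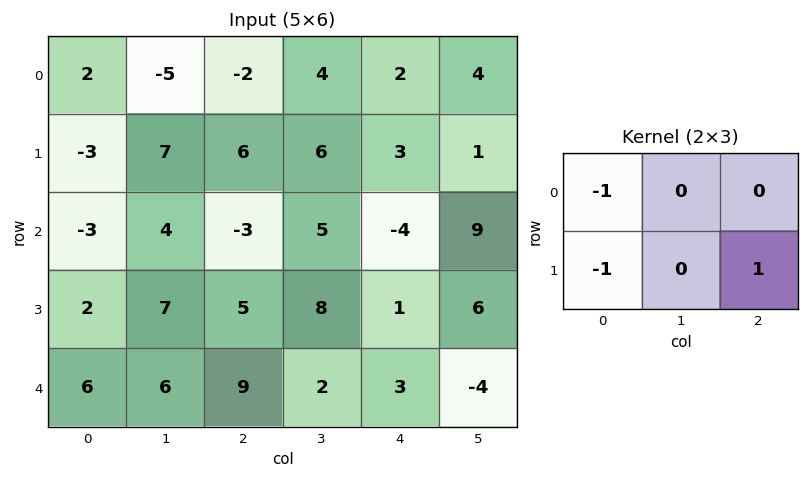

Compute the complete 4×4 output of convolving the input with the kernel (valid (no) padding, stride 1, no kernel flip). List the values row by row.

7 4 -1 -9
3 -6 -7 -2
6 -3 -1 -7
1 -11 -11 -14

Output[0,0]: The receptive field on the input at this output position is [2 -5 -2 / -3 7 6]. Elementwise product with the kernel and sum: 2·-1 + -3·-1 + 6·1.
Output[0,1]: The receptive field on the input at this output position is [-5 -2 4 / 7 6 6]. Elementwise product with the kernel and sum: -5·-1 + 7·-1 + 6·1.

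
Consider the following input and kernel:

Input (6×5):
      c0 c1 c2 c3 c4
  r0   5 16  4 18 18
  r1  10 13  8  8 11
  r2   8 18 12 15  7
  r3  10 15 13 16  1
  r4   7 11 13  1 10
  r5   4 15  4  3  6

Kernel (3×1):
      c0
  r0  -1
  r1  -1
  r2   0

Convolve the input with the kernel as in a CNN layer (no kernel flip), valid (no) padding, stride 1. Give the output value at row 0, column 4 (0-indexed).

The receptive field on the input at this output position is [18 / 11 / 7]. Elementwise product with the kernel and sum: 18·-1 + 11·-1.

-29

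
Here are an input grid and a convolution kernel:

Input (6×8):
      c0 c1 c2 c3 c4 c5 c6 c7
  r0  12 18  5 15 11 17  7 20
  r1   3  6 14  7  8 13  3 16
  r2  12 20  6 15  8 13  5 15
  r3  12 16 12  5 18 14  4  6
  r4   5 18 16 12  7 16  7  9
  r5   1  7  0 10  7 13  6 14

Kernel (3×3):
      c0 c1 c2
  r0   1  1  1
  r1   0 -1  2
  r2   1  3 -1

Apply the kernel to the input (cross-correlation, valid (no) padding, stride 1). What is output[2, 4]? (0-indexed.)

68

The receptive field on the input at this output position is [8 13 5 / 18 14 4 / 7 16 7]. Elementwise product with the kernel and sum: 8·1 + 13·1 + 5·1 + 14·-1 + 4·2 + 7·1 + 16·3 + 7·-1.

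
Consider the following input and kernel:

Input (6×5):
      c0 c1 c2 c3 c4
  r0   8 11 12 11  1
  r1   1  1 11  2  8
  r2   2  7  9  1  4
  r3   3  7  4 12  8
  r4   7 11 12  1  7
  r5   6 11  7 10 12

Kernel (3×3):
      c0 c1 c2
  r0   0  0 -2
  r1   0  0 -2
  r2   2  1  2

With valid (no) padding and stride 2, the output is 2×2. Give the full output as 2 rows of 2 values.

-17 9
23 15

Output[0,0]: The receptive field on the input at this output position is [8 11 12 / 1 1 11 / 2 7 9]. Elementwise product with the kernel and sum: 12·-2 + 11·-2 + 2·2 + 7·1 + 9·2.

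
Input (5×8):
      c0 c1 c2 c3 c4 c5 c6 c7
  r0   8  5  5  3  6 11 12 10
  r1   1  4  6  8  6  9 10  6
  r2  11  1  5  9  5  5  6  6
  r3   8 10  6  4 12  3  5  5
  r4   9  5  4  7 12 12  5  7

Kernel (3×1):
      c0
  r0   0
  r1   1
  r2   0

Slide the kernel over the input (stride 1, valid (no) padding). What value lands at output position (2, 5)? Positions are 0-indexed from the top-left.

The receptive field on the input at this output position is [5 / 3 / 12]. Elementwise product with the kernel and sum: 3·1.

3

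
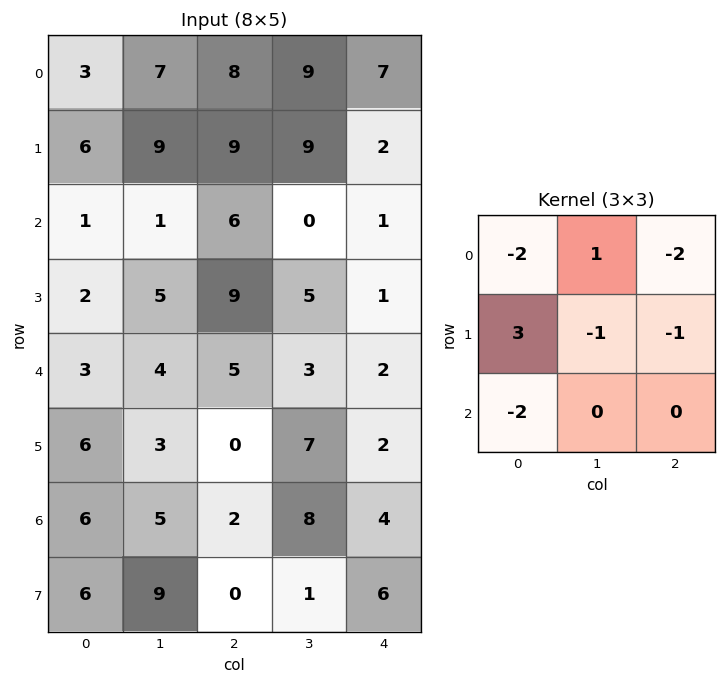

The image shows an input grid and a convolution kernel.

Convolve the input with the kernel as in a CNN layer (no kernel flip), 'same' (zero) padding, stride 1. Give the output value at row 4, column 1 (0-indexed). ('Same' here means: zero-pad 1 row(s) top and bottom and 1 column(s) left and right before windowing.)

The receptive field on the zero-padded input at this output position is [2 5 9 / 3 4 5 / 6 3 0]. Elementwise product with the kernel and sum: 2·-2 + 5·1 + 9·-2 + 3·3 + 4·-1 + 5·-1 + 6·-2.

-29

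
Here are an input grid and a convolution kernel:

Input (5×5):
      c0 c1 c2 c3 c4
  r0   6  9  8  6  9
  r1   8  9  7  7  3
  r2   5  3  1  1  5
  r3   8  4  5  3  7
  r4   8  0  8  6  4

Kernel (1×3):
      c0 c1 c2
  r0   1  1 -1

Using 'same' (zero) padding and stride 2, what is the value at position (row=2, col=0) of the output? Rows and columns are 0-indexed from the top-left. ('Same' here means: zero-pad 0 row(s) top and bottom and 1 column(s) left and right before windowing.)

The receptive field on the zero-padded input at this output position is [0 8 0]. Elementwise product with the kernel and sum: 0·1 + 8·1 + 0·-1.

8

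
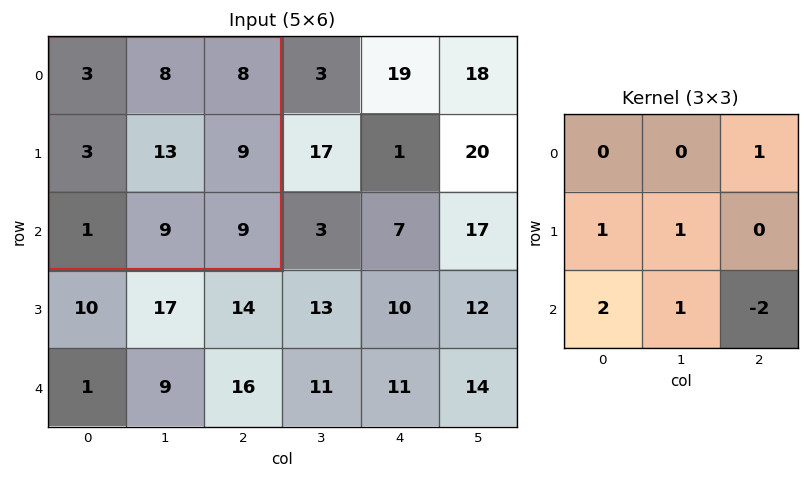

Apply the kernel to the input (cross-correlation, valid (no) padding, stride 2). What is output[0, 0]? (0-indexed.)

The receptive field on the input at this output position is [3 8 8 / 3 13 9 / 1 9 9]. Elementwise product with the kernel and sum: 8·1 + 3·1 + 13·1 + 1·2 + 9·1 + 9·-2.

17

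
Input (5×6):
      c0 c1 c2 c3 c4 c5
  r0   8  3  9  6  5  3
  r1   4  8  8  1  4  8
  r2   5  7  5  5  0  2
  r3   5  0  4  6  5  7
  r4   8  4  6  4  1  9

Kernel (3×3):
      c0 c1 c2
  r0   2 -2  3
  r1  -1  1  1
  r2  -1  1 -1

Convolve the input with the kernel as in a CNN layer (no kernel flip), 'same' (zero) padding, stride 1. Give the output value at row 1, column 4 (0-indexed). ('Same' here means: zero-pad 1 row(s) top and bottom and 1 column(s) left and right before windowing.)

The receptive field on the zero-padded input at this output position is [6 5 3 / 1 4 8 / 5 0 2]. Elementwise product with the kernel and sum: 6·2 + 5·-2 + 3·3 + 1·-1 + 4·1 + 8·1 + 5·-1 + 0·1 + 2·-1.

15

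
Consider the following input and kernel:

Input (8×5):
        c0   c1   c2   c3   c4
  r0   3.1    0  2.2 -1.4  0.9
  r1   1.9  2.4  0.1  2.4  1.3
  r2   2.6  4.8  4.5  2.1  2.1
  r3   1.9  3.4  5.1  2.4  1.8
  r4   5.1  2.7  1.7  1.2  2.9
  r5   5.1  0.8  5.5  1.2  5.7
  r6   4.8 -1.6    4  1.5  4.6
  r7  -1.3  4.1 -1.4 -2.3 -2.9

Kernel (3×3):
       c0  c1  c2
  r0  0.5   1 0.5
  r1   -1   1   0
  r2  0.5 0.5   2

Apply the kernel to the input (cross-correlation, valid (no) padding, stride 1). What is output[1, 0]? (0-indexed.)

18.45

The receptive field on the input at this output position is [1.9 2.4 0.1 / 2.6 4.8 4.5 / 1.9 3.4 5.1]. Elementwise product with the kernel and sum: 1.9·0.5 + 2.4·1 + 0.1·0.5 + 2.6·-1 + 4.8·1 + 1.9·0.5 + 3.4·0.5 + 5.1·2.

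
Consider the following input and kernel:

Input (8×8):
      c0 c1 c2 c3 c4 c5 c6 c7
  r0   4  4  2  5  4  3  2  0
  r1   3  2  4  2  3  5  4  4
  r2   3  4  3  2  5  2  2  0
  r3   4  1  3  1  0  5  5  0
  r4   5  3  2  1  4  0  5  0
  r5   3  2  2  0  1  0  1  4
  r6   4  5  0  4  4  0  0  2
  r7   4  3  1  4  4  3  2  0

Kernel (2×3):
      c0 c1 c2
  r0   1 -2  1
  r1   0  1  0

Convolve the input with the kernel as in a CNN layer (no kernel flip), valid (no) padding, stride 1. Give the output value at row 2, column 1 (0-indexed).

The receptive field on the input at this output position is [4 3 2 / 1 3 1]. Elementwise product with the kernel and sum: 4·1 + 3·-2 + 2·1 + 3·1.

3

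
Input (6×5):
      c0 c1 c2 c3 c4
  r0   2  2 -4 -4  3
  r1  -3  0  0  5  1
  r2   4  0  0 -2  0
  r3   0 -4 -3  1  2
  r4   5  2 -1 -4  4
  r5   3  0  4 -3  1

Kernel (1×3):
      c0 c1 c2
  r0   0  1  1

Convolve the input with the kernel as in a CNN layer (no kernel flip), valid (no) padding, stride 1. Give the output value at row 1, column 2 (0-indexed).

The receptive field on the input at this output position is [0 5 1]. Elementwise product with the kernel and sum: 5·1 + 1·1.

6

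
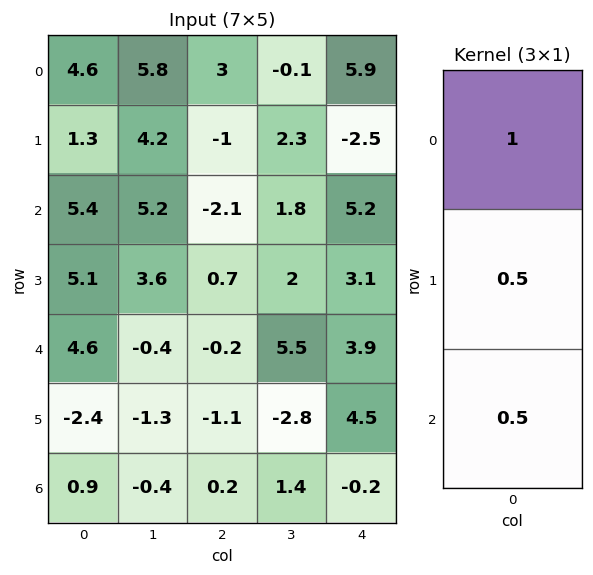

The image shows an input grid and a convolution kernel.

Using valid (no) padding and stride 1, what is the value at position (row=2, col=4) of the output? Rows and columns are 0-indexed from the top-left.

The receptive field on the input at this output position is [5.2 / 3.1 / 3.9]. Elementwise product with the kernel and sum: 5.2·1 + 3.1·0.5 + 3.9·0.5.

8.7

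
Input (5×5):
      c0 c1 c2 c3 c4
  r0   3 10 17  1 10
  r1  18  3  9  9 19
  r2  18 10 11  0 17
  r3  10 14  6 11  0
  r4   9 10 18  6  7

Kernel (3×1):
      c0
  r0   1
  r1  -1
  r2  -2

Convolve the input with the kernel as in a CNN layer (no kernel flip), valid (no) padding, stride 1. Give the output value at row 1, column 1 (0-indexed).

-35

The receptive field on the input at this output position is [3 / 10 / 14]. Elementwise product with the kernel and sum: 3·1 + 10·-1 + 14·-2.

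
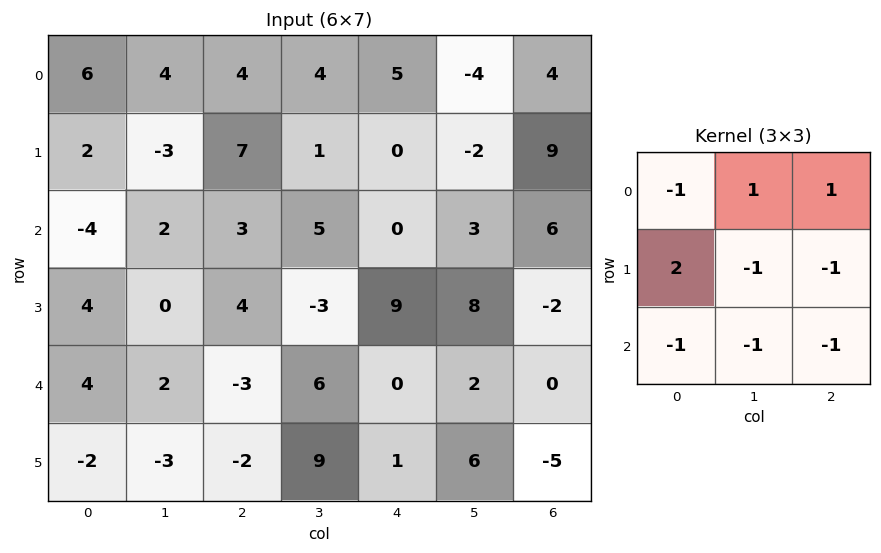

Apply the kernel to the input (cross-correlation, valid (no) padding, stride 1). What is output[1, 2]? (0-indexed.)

-15

The receptive field on the input at this output position is [7 1 0 / 3 5 0 / 4 -3 9]. Elementwise product with the kernel and sum: 7·-1 + 1·1 + 0·1 + 3·2 + 5·-1 + 0·-1 + 4·-1 + -3·-1 + 9·-1.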